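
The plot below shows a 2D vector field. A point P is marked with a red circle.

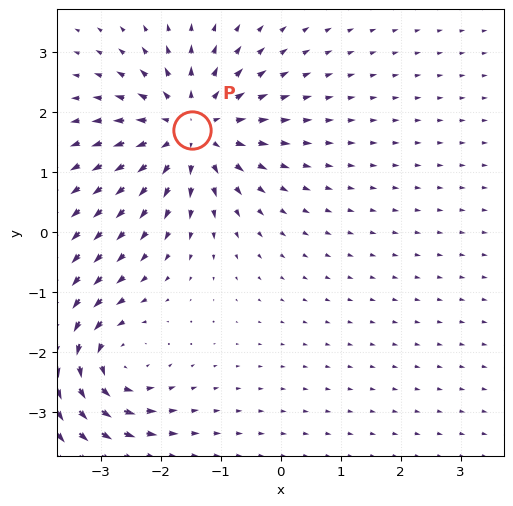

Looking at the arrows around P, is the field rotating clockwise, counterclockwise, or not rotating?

Near P at (-1.5, 1.7) the arrows show no circulation. The curl there is ≈0.

not rotating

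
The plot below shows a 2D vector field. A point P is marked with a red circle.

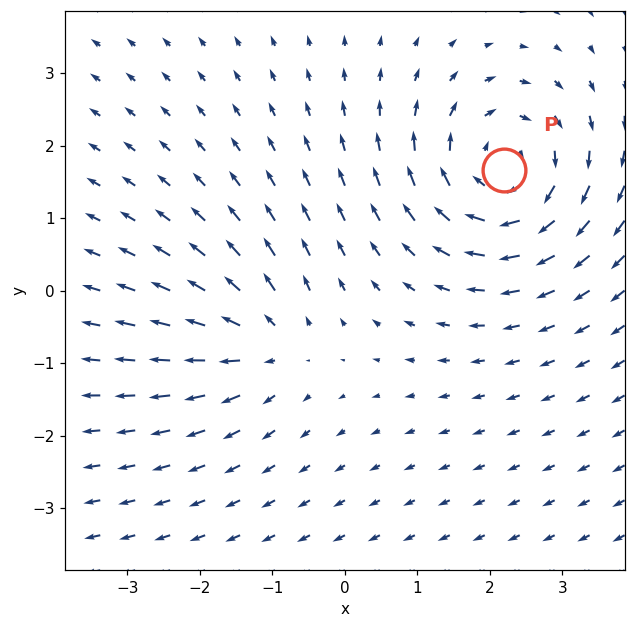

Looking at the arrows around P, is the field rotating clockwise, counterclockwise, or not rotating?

Near P at (2.2, 1.7) the arrows circulate clockwise. The curl (z-component) there is about -5; negative curl means clockwise rotation.

clockwise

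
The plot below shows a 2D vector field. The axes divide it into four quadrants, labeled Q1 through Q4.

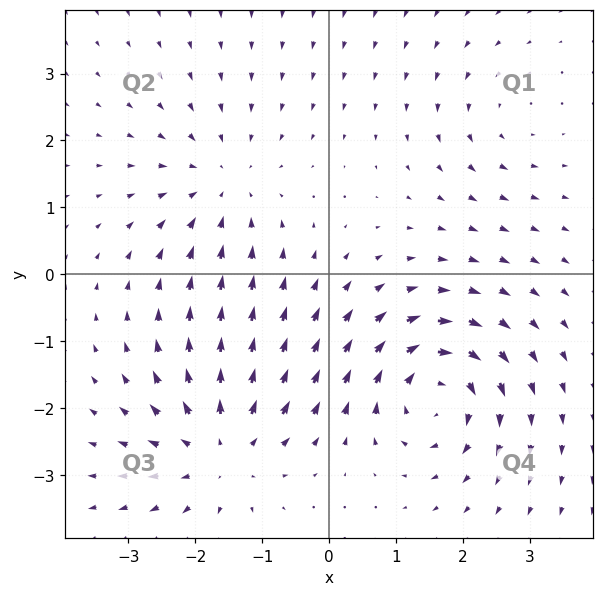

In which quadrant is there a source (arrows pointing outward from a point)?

Q3

The source sits at approximately (-1.6, -2.6), which lies in quadrant Q3. The divergence there is about +5, positive as expected for a source.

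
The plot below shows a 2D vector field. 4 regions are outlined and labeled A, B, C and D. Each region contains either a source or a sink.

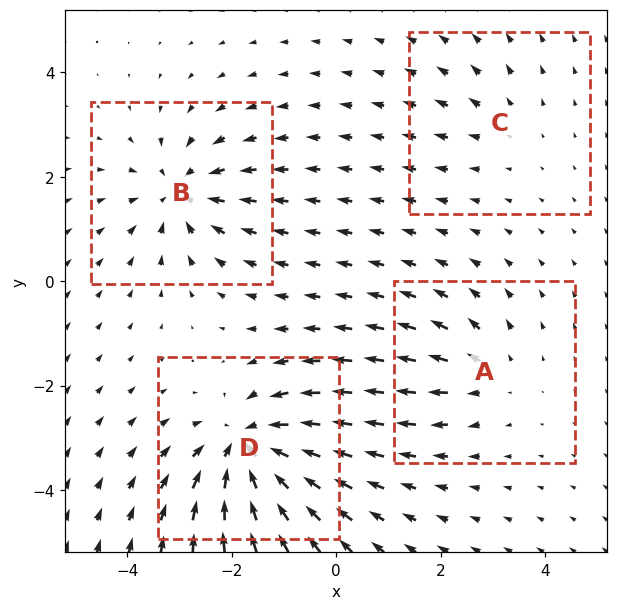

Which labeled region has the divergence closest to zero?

Divergence at each region's feature centre — A: about +3, B: about -5, C: about +2, D: about -7. Region C is closest to zero.

C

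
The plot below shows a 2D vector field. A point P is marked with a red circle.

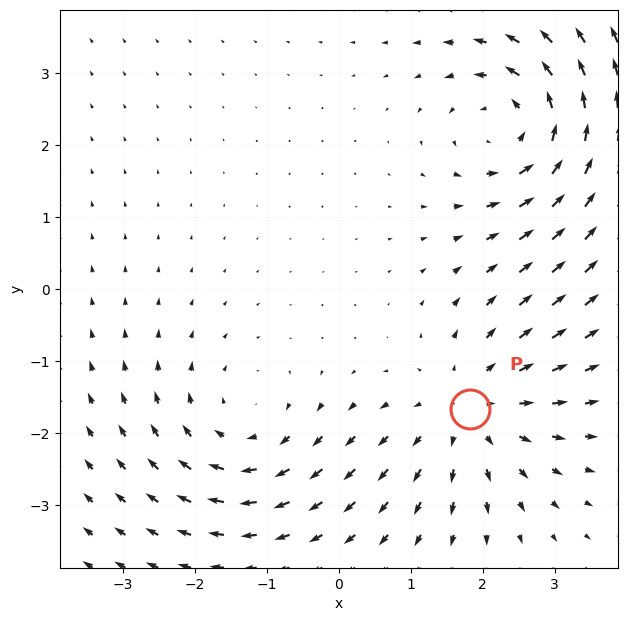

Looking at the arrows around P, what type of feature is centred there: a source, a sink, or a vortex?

source

At P (1.8, -1.7) the arrows spread outward. Divergence about +4, curl ≈0 — positive divergence with near-zero curl is a source.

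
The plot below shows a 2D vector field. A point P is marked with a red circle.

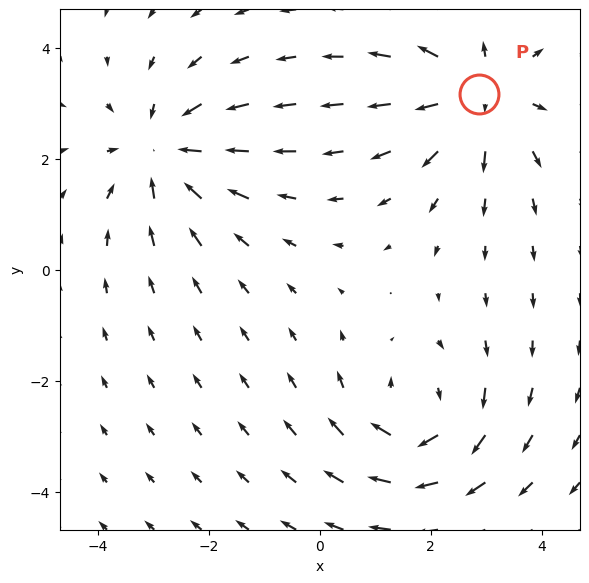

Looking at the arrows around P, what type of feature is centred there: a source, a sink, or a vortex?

source

At P (2.9, 3.2) the arrows spread outward. Divergence about +5, curl ≈0 — positive divergence with near-zero curl is a source.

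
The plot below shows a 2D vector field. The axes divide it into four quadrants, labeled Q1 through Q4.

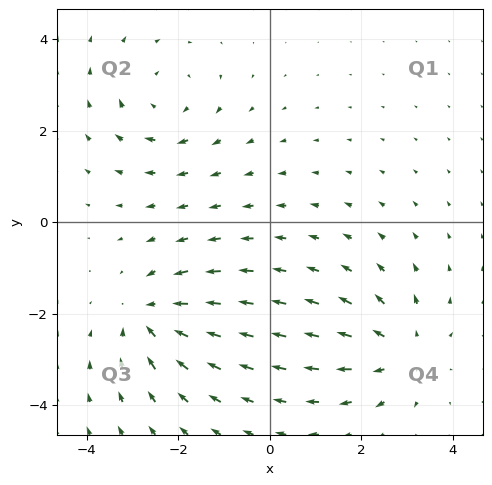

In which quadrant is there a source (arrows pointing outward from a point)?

The source sits at approximately (2.9, -2.8), which lies in quadrant Q4. The divergence there is about +4, positive as expected for a source.

Q4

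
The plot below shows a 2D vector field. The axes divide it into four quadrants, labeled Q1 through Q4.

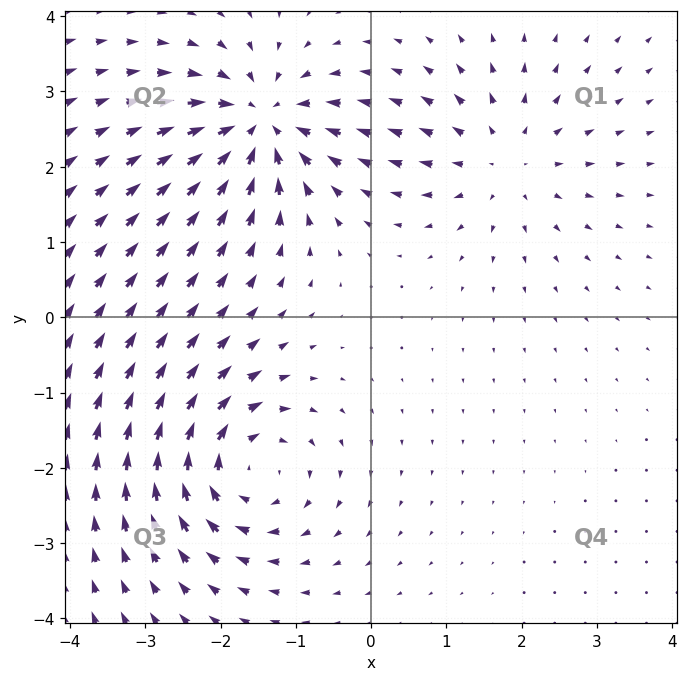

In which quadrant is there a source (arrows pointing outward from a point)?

Q1

The source sits at approximately (1.8, 2.1), which lies in quadrant Q1. The divergence there is about +4, positive as expected for a source.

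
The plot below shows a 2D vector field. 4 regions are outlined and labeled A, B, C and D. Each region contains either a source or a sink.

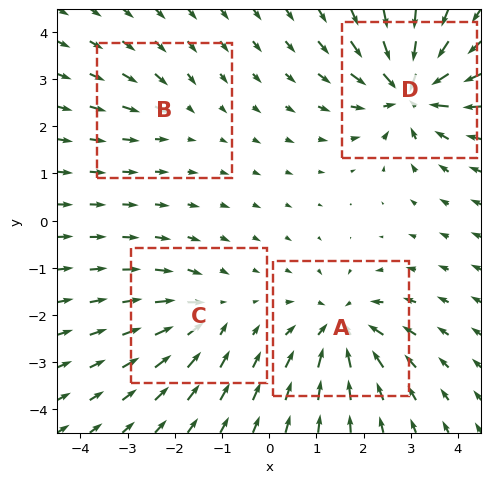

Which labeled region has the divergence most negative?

D

Divergence at each region's feature centre — A: about -6, B: about -2, C: about -4, D: about -8. Region D is most negative.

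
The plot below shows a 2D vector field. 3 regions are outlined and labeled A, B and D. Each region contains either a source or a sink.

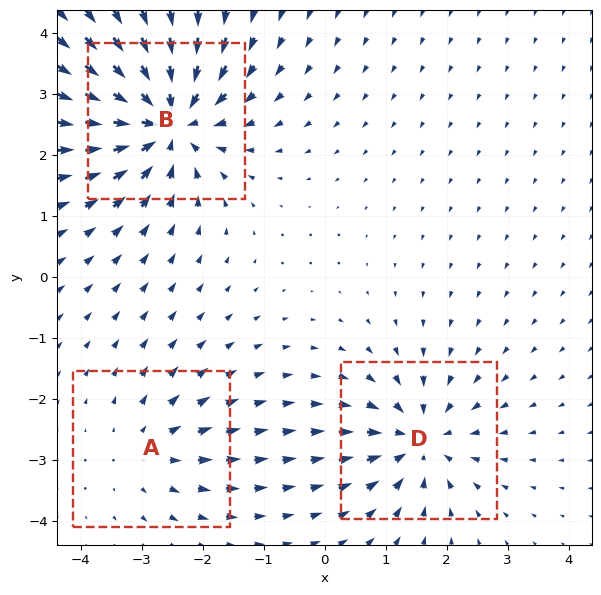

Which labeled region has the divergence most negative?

Divergence at each region's feature centre — A: about +2, B: about -6, D: about -4. Region B is most negative.

B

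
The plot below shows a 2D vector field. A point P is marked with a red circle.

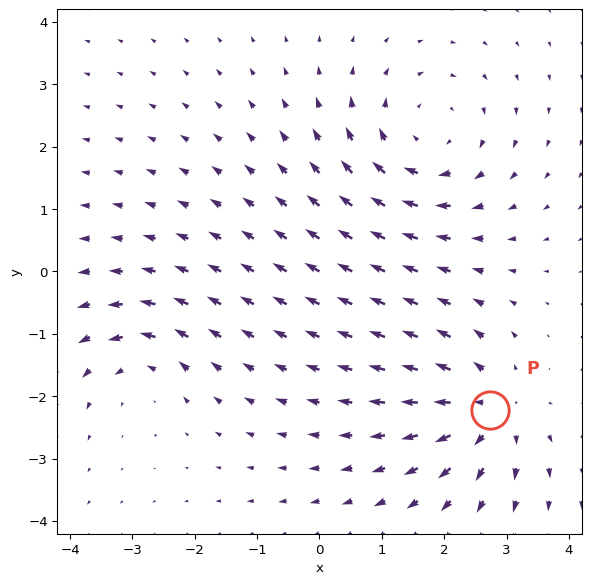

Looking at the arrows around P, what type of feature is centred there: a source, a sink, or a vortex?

source

At P (2.7, -2.2) the arrows spread outward. Divergence about +5, curl ≈0 — positive divergence with near-zero curl is a source.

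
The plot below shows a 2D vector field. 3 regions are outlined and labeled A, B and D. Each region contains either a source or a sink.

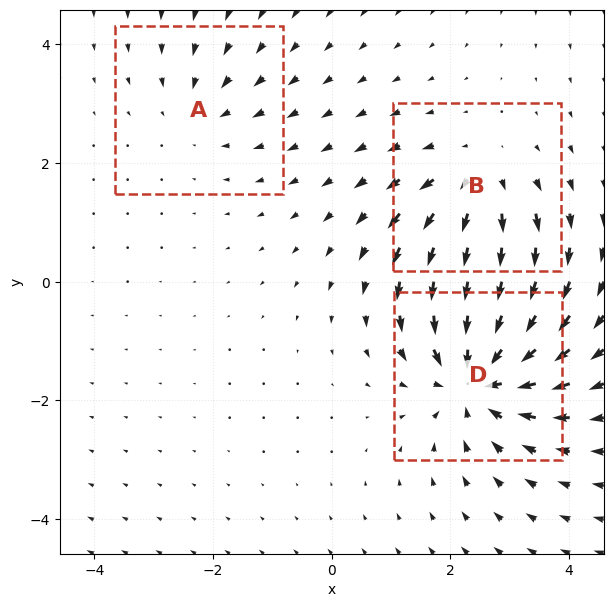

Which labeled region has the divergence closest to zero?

Divergence at each region's feature centre — A: about -2, B: about +3, D: about -5. Region A is closest to zero.

A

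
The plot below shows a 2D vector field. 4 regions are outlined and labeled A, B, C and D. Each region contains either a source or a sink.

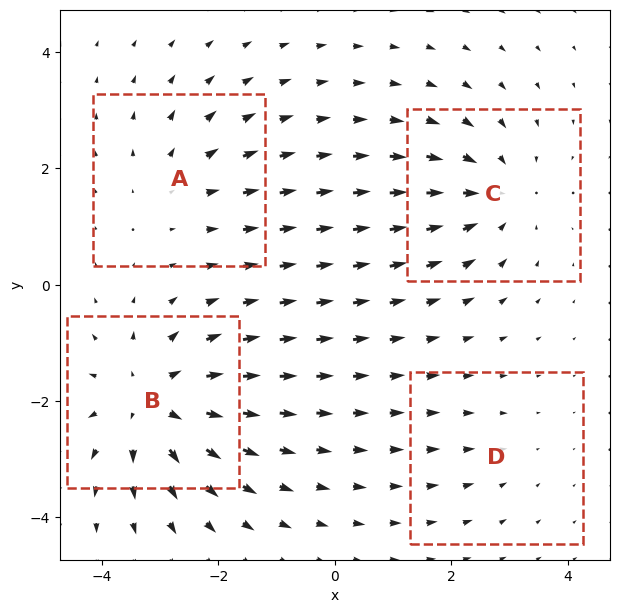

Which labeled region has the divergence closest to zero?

D

Divergence at each region's feature centre — A: about +3, B: about +6, C: about -4, D: about -2. Region D is closest to zero.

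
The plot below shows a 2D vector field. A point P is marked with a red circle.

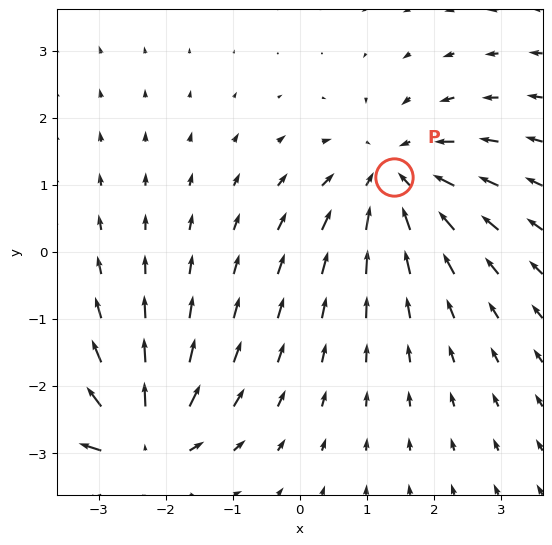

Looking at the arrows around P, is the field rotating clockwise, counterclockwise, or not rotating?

not rotating

Near P at (1.4, 1.1) the arrows show no circulation. The curl there is ≈0.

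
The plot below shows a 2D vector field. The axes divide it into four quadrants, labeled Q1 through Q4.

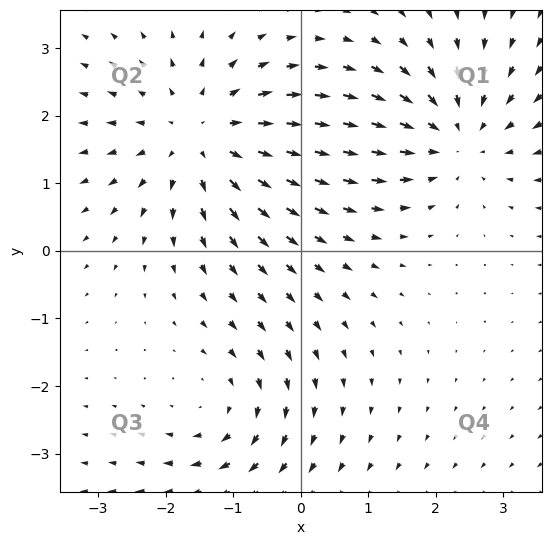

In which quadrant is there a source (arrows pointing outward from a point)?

The source sits at approximately (-1.5, 1.7), which lies in quadrant Q2. The divergence there is about +4, positive as expected for a source.

Q2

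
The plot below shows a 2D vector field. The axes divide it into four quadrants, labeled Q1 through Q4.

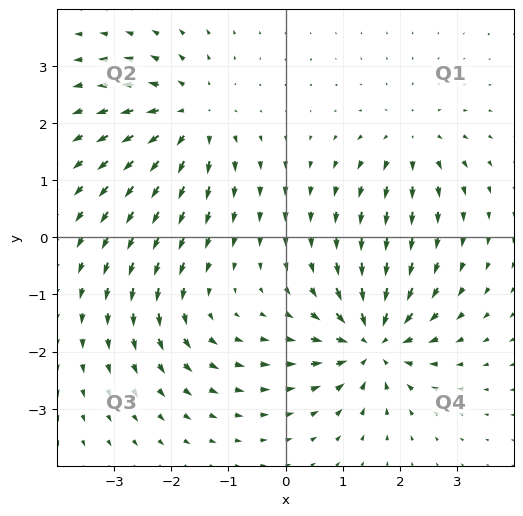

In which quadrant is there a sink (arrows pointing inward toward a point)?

Q4

The sink sits at approximately (1.5, -1.8), which lies in quadrant Q4. The divergence there is about -7, negative as expected for a sink.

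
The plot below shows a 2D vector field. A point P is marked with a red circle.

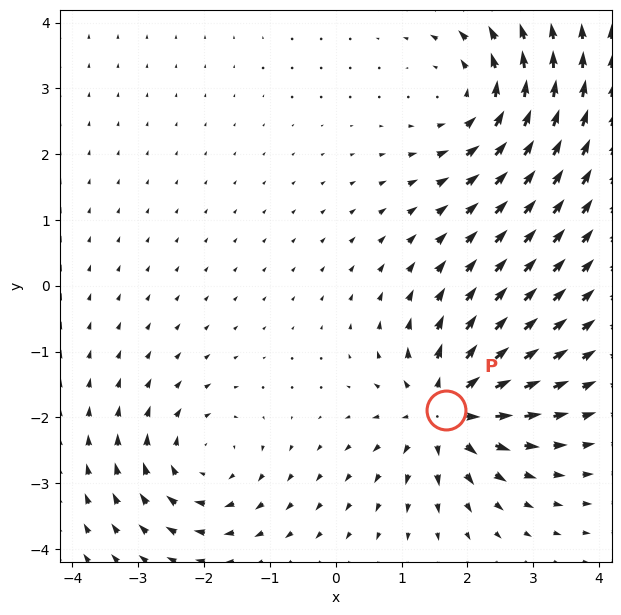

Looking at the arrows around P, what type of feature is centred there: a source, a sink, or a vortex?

At P (1.7, -1.9) the arrows spread outward. Divergence about +7, curl ≈0 — positive divergence with near-zero curl is a source.

source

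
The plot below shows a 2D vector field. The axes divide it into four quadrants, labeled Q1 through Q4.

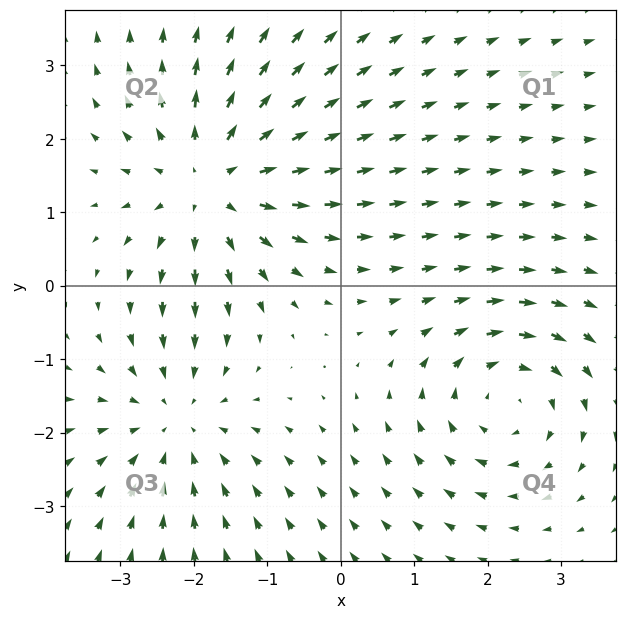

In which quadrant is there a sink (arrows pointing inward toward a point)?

The sink sits at approximately (-2.2, -1.8), which lies in quadrant Q3. The divergence there is about -2, negative as expected for a sink.

Q3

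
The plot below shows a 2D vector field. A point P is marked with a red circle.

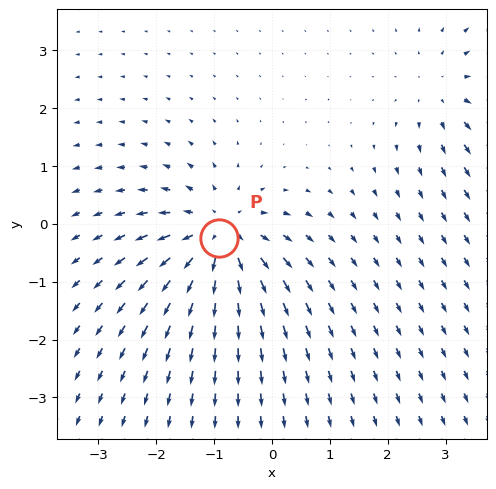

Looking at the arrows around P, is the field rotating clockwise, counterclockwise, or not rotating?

not rotating

Near P at (-0.9, -0.2) the arrows show no circulation. The curl there is ≈0.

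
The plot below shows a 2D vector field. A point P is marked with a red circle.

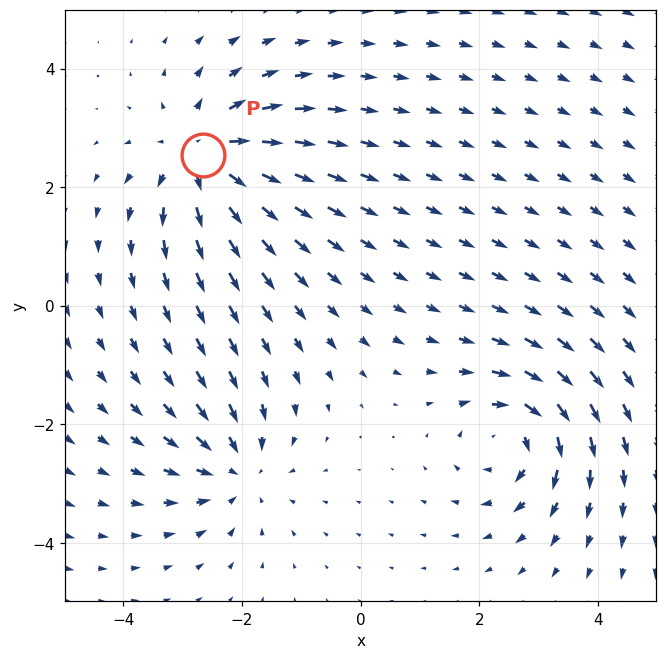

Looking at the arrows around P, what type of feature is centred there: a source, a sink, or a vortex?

At P (-2.7, 2.5) the arrows spread outward. Divergence about +4, curl ≈0 — positive divergence with near-zero curl is a source.

source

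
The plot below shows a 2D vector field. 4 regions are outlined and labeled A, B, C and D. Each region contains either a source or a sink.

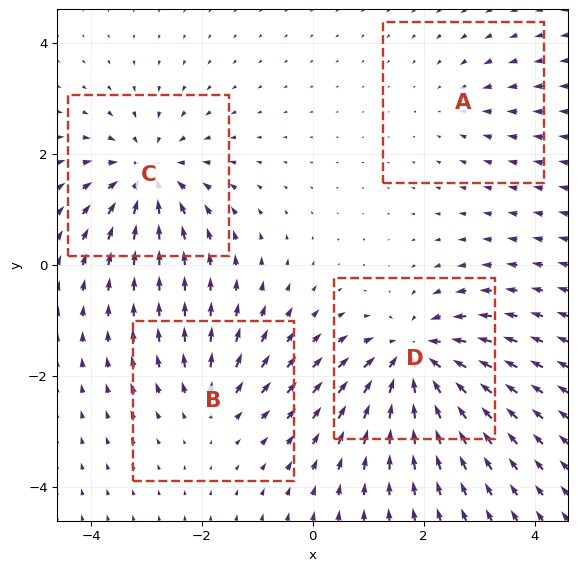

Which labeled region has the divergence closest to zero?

A

Divergence at each region's feature centre — A: about -2, B: about +3, C: about -6, D: about -7. Region A is closest to zero.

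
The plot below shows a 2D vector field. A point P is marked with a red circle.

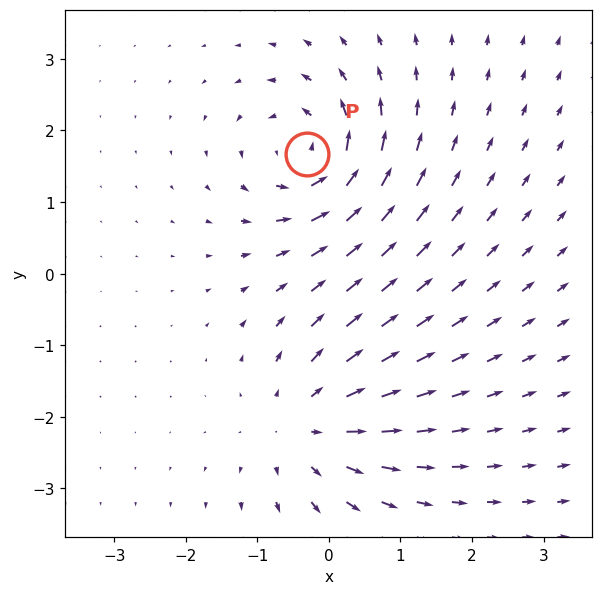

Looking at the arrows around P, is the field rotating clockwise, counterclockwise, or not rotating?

counterclockwise

Near P at (-0.3, 1.7) the arrows circulate counterclockwise. The curl (z-component) there is about +5; positive curl means counterclockwise rotation.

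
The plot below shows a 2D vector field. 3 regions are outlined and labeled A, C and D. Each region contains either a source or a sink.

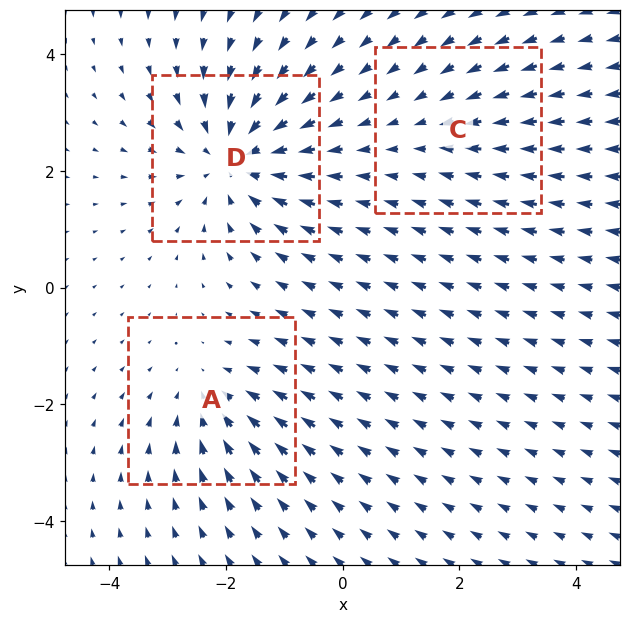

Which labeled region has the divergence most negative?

Divergence at each region's feature centre — A: about -3, C: about -2, D: about -5. Region D is most negative.

D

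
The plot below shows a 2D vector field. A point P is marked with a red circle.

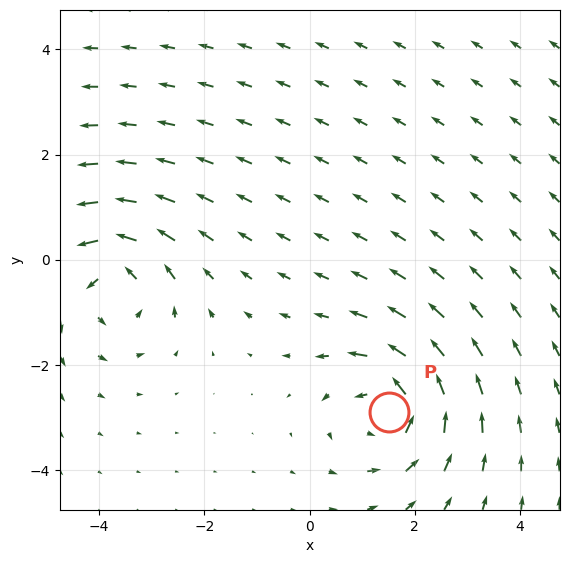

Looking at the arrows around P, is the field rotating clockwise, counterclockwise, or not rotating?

counterclockwise

Near P at (1.5, -2.9) the arrows circulate counterclockwise. The curl (z-component) there is about +5; positive curl means counterclockwise rotation.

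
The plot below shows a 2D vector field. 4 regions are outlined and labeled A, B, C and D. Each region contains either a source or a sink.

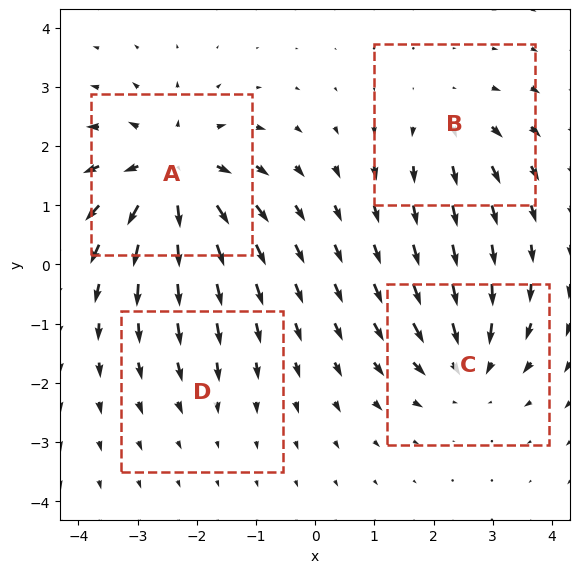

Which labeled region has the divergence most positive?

Divergence at each region's feature centre — A: about +8, B: about +4, C: about -5, D: about -2. Region A is most positive.

A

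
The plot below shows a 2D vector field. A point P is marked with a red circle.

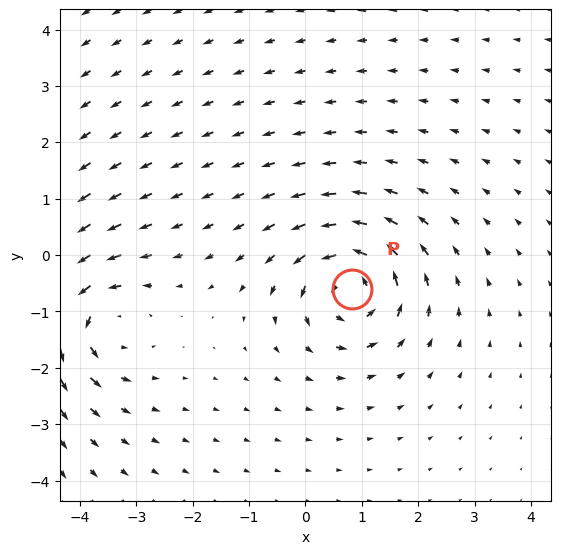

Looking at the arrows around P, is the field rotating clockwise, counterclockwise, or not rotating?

Near P at (0.8, -0.6) the arrows circulate counterclockwise. The curl (z-component) there is about +5; positive curl means counterclockwise rotation.

counterclockwise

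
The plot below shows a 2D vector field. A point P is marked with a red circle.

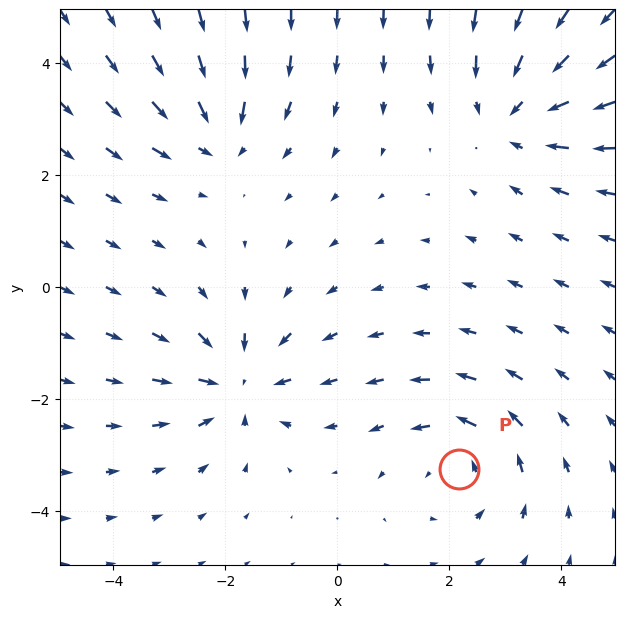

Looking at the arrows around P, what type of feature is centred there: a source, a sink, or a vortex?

vortex

At P (2.2, -3.2) the arrows circulate counterclockwise. Divergence ≈0, curl about +4 — near-zero divergence with nonzero curl is a vortex.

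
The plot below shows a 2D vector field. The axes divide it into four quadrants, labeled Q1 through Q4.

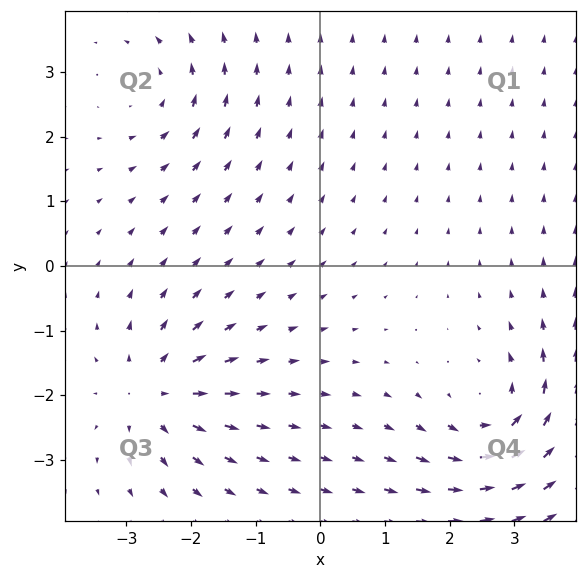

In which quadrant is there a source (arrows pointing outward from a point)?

The source sits at approximately (-2.6, -2.0), which lies in quadrant Q3. The divergence there is about +5, positive as expected for a source.

Q3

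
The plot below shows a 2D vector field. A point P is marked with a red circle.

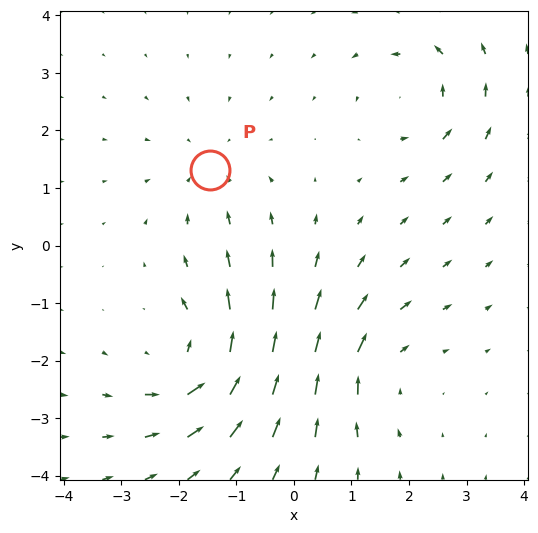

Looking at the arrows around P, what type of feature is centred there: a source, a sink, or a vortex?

sink

At P (-1.5, 1.3) the arrows converge inward. Divergence about -2, curl ≈0 — negative divergence with near-zero curl is a sink.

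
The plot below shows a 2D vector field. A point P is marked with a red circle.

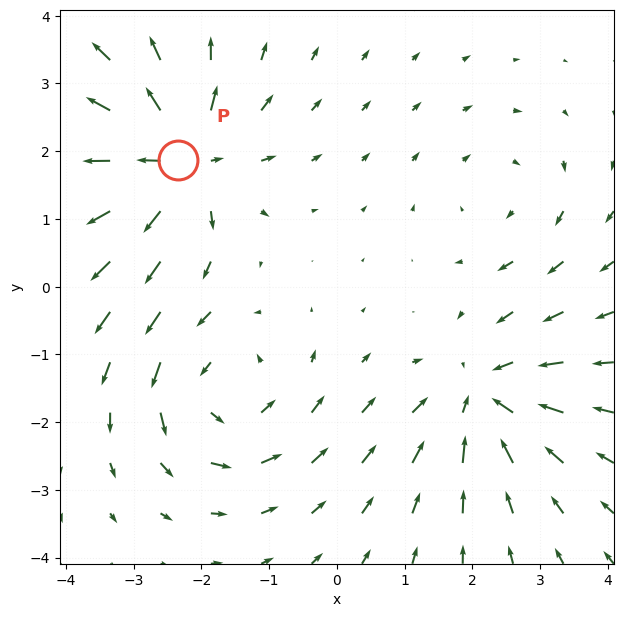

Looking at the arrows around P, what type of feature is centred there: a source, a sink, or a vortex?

source

At P (-2.3, 1.9) the arrows spread outward. Divergence about +6, curl ≈0 — positive divergence with near-zero curl is a source.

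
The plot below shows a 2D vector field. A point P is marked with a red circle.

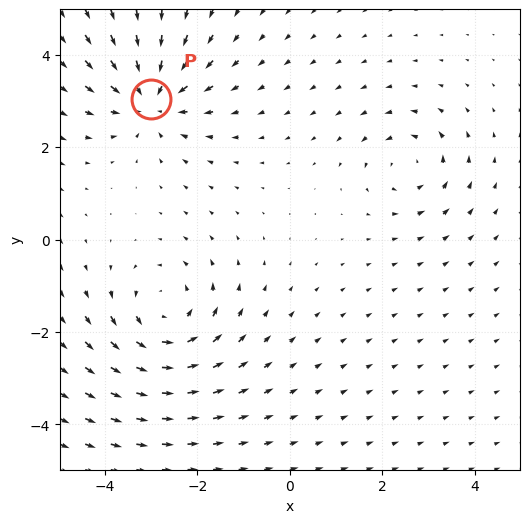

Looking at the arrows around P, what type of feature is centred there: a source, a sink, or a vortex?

sink

At P (-3.0, 3.0) the arrows converge inward. Divergence about -5, curl ≈0 — negative divergence with near-zero curl is a sink.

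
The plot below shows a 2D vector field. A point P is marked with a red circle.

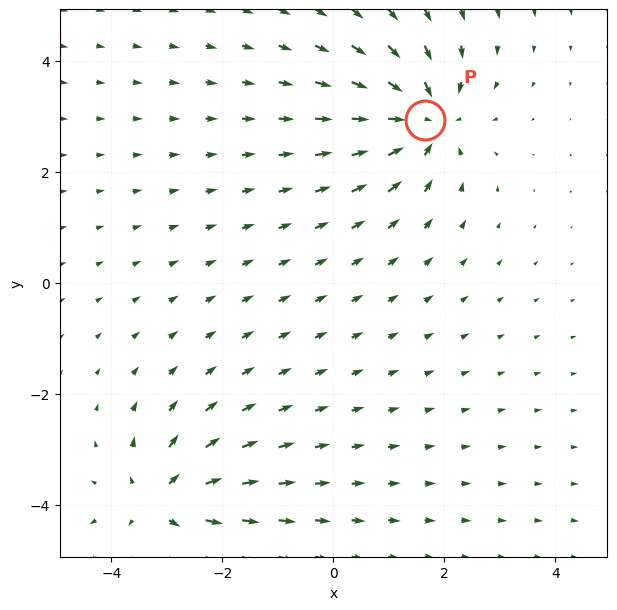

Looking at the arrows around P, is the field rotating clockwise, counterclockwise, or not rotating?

Near P at (1.7, 2.9) the arrows show no circulation. The curl there is ≈0.

not rotating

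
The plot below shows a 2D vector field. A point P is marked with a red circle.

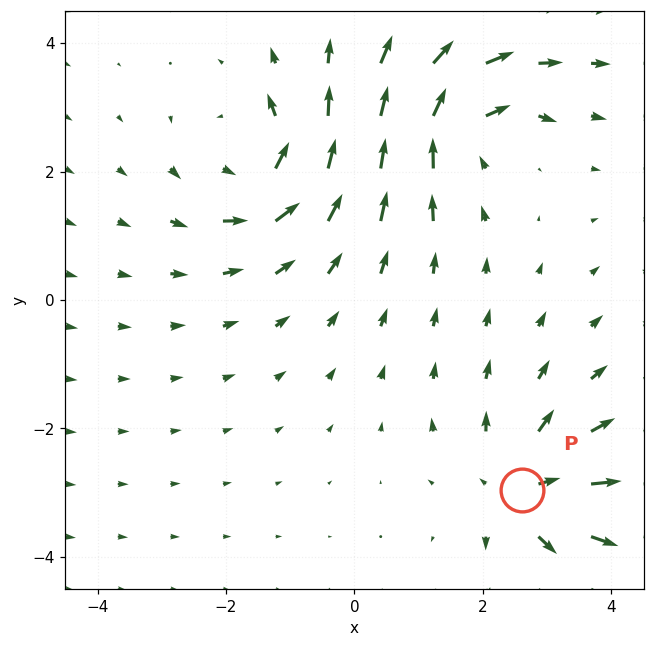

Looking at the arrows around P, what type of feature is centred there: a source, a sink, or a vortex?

source

At P (2.6, -3.0) the arrows spread outward. Divergence about +4, curl ≈0 — positive divergence with near-zero curl is a source.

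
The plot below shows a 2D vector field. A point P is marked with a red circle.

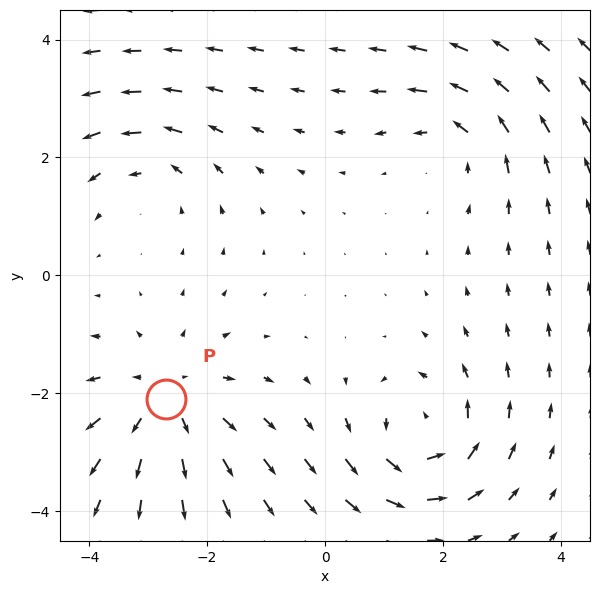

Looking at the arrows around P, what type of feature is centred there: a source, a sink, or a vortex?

At P (-2.7, -2.1) the arrows spread outward. Divergence about +4, curl ≈0 — positive divergence with near-zero curl is a source.

source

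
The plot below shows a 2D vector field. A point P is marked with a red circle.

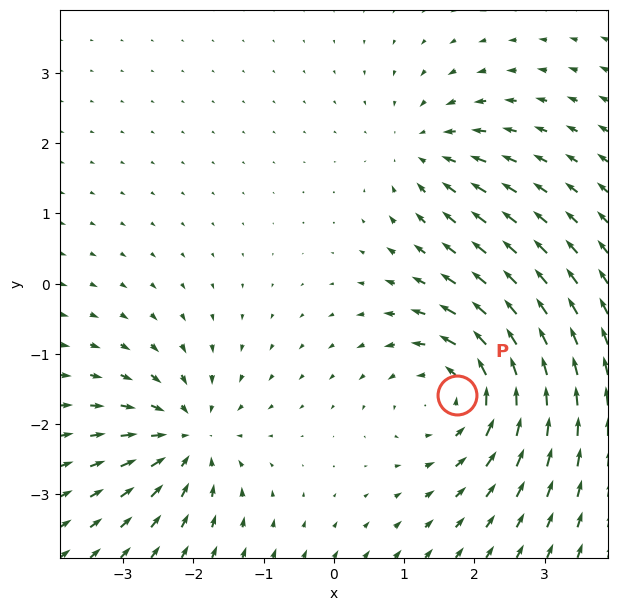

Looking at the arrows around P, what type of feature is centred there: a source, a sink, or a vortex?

vortex

At P (1.7, -1.6) the arrows circulate counterclockwise. Divergence ≈0, curl about +5 — near-zero divergence with nonzero curl is a vortex.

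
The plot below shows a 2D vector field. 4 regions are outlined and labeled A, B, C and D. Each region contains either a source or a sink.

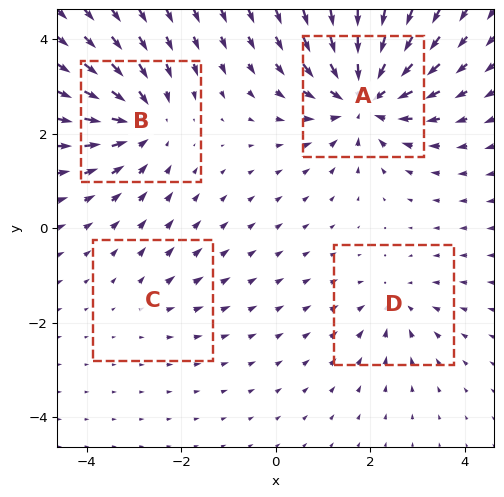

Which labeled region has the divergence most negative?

A

Divergence at each region's feature centre — A: about -7, B: about -5, C: about +2, D: about -3. Region A is most negative.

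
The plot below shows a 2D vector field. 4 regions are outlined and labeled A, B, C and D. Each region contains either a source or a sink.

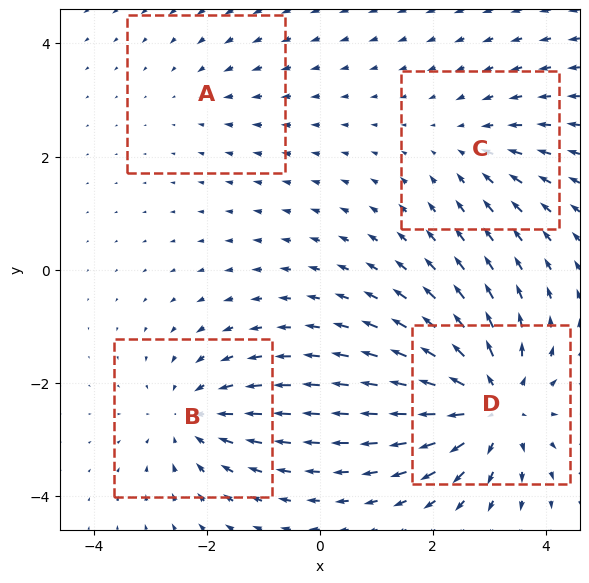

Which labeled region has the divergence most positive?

D

Divergence at each region's feature centre — A: about -2, B: about -4, C: about -3, D: about +6. Region D is most positive.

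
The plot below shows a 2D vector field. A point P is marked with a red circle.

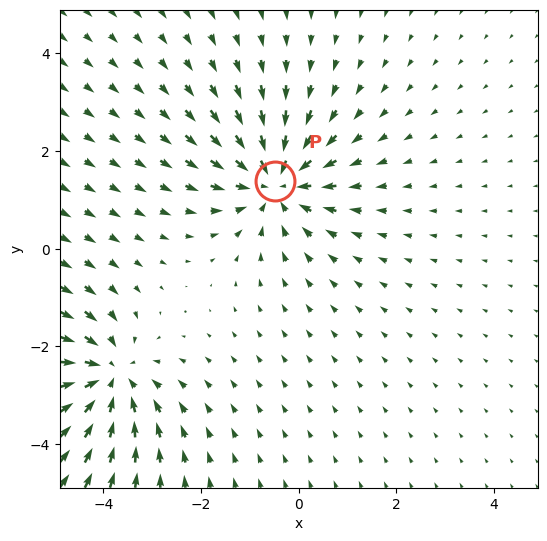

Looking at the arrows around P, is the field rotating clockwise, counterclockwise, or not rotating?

Near P at (-0.5, 1.4) the arrows show no circulation. The curl there is ≈0.

not rotating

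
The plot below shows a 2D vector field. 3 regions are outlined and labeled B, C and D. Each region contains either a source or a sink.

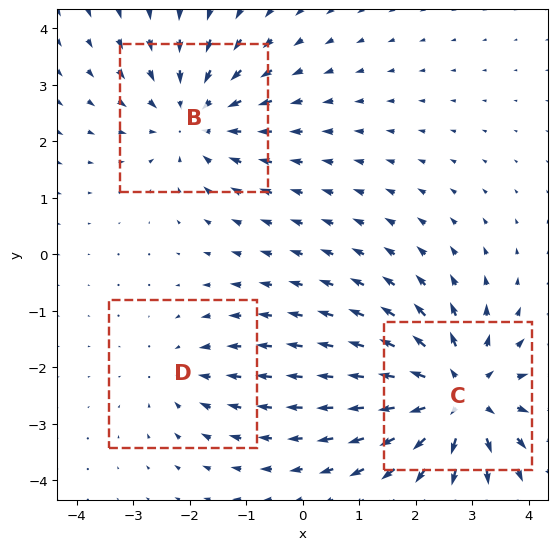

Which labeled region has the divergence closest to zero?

D

Divergence at each region's feature centre — B: about -3, C: about +4, D: about -2. Region D is closest to zero.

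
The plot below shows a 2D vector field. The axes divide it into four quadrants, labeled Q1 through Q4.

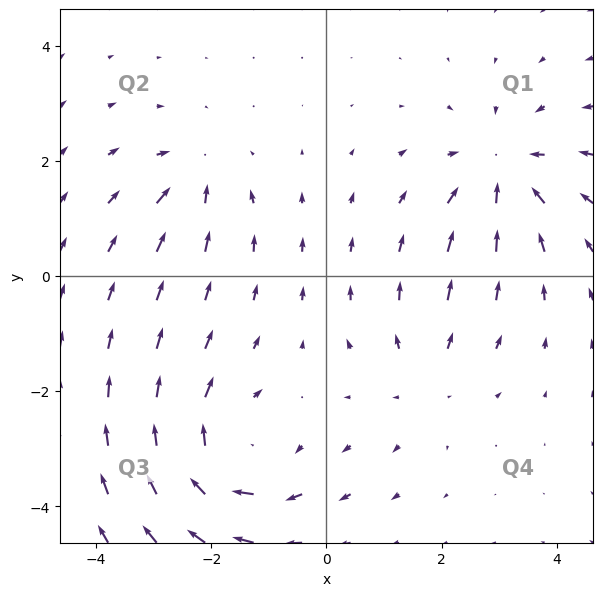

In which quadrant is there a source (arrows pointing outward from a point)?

Q4

The source sits at approximately (1.7, -1.8), which lies in quadrant Q4. The divergence there is about +3, positive as expected for a source.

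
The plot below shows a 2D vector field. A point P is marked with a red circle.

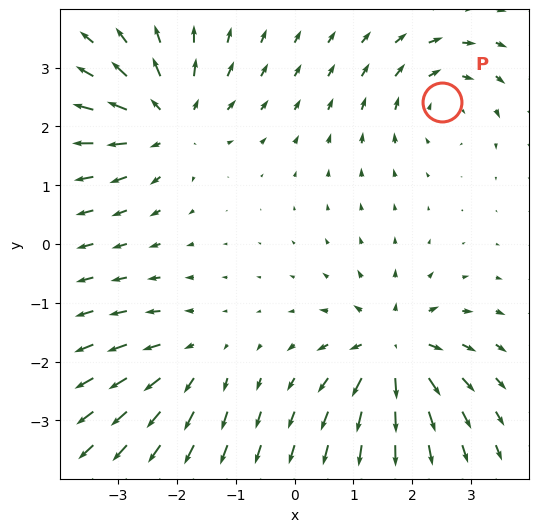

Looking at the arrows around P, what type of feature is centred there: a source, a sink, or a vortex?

At P (2.5, 2.4) the arrows circulate clockwise. Divergence ≈0, curl about -4 — near-zero divergence with nonzero curl is a vortex.

vortex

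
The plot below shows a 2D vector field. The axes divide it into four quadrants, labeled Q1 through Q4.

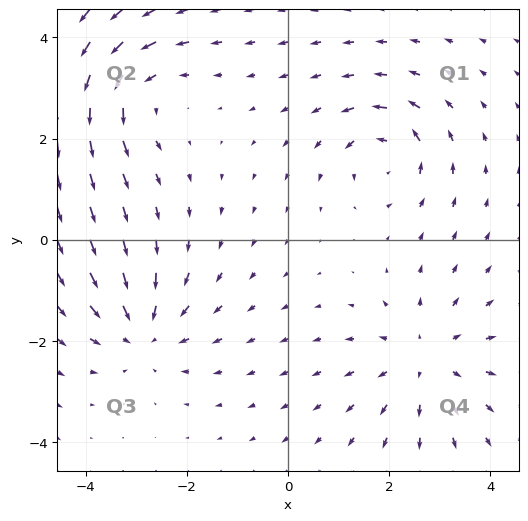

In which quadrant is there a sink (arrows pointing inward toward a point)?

Q3

The sink sits at approximately (-2.9, -1.8), which lies in quadrant Q3. The divergence there is about -4, negative as expected for a sink.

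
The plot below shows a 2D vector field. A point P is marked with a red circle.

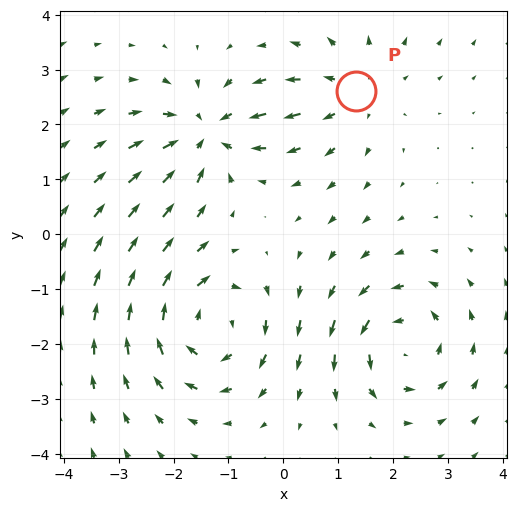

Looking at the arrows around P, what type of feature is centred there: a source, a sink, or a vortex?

source

At P (1.3, 2.6) the arrows spread outward. Divergence about +2, curl ≈0 — positive divergence with near-zero curl is a source.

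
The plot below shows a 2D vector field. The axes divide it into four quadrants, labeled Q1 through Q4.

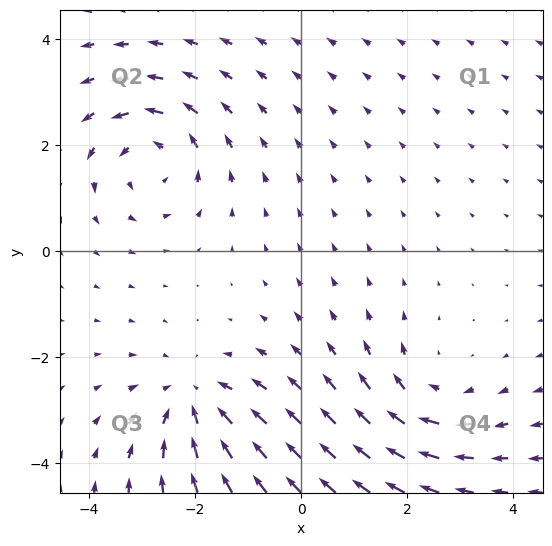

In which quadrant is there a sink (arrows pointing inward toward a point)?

Q3

The sink sits at approximately (-2.0, -2.8), which lies in quadrant Q3. The divergence there is about -4, negative as expected for a sink.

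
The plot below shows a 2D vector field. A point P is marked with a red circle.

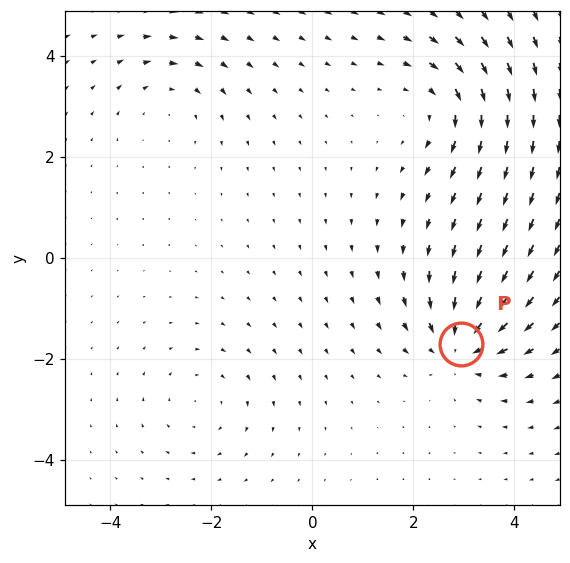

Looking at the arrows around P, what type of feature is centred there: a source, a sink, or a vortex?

At P (2.9, -1.7) the arrows converge inward. Divergence about -5, curl ≈0 — negative divergence with near-zero curl is a sink.

sink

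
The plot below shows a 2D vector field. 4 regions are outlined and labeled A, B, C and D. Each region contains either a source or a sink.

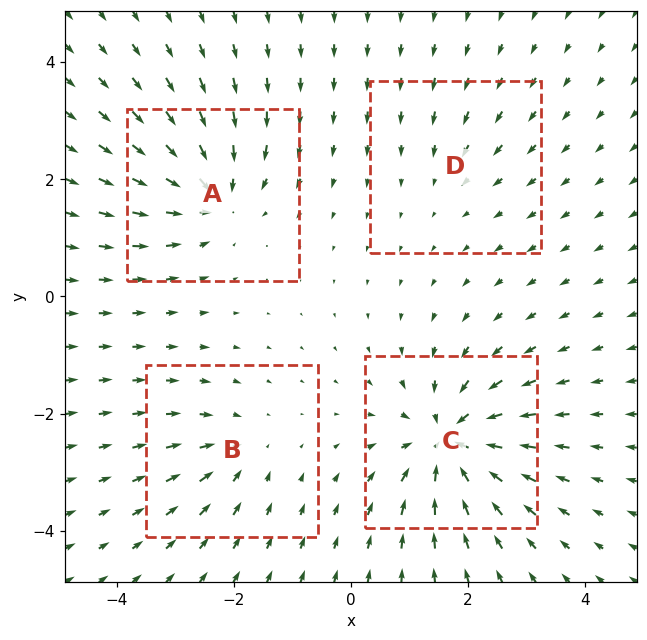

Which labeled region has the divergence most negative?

Divergence at each region's feature centre — A: about -6, B: about -4, C: about -8, D: about -2. Region C is most negative.

C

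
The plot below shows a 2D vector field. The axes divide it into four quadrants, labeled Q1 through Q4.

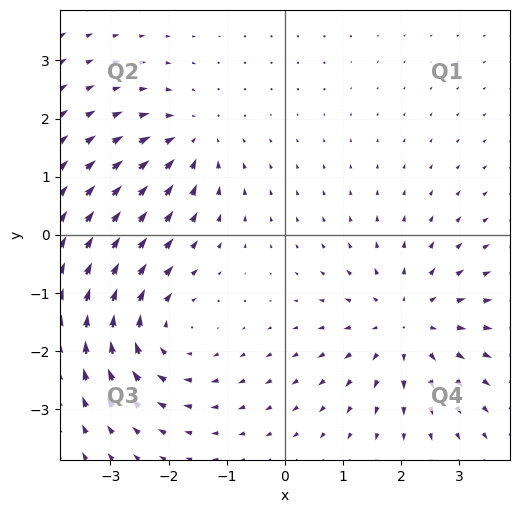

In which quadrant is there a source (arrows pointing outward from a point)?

Q4

The source sits at approximately (2.1, -1.5), which lies in quadrant Q4. The divergence there is about +4, positive as expected for a source.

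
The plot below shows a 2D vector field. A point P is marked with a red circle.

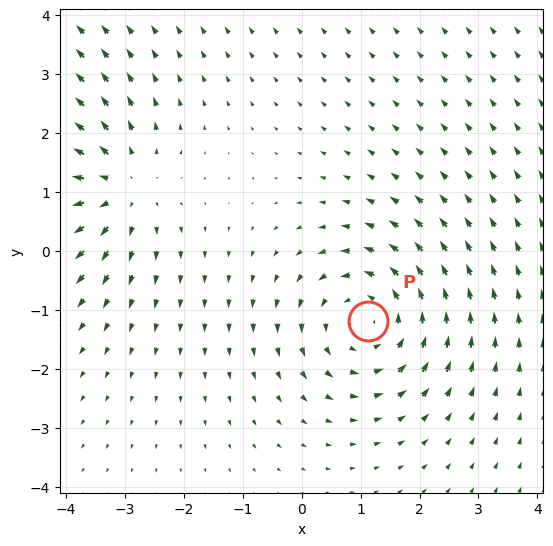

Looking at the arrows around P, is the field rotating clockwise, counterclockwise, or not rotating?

counterclockwise

Near P at (1.1, -1.2) the arrows circulate counterclockwise. The curl (z-component) there is about +3; positive curl means counterclockwise rotation.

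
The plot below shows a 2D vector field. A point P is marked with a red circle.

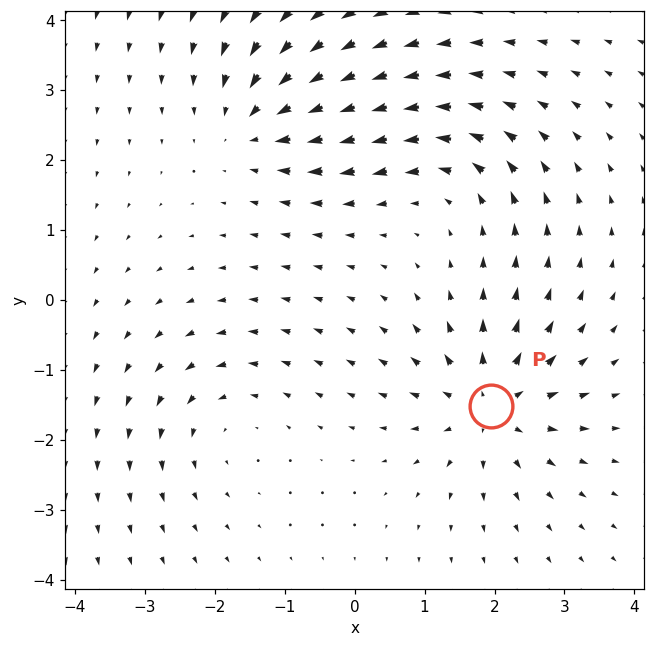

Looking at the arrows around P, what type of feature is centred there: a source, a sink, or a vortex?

At P (1.9, -1.5) the arrows spread outward. Divergence about +6, curl ≈0 — positive divergence with near-zero curl is a source.

source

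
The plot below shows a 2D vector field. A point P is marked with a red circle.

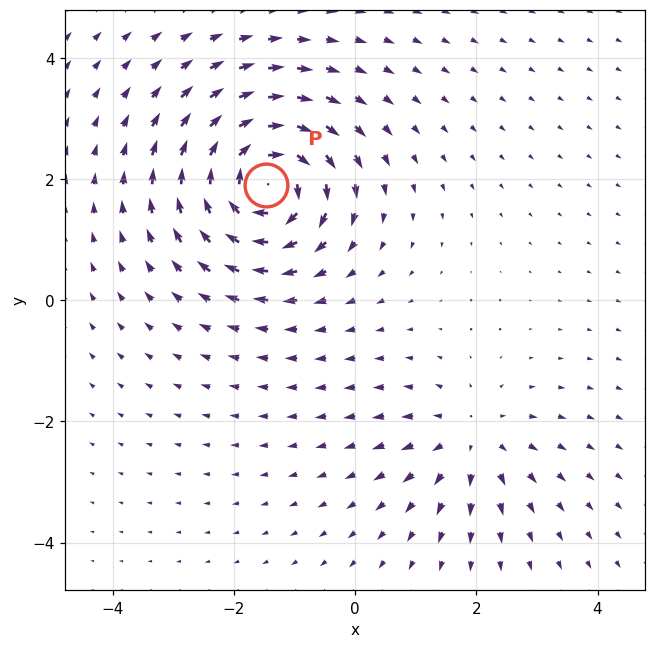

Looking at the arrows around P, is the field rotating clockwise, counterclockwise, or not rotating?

clockwise

Near P at (-1.5, 1.9) the arrows circulate clockwise. The curl (z-component) there is about -7; negative curl means clockwise rotation.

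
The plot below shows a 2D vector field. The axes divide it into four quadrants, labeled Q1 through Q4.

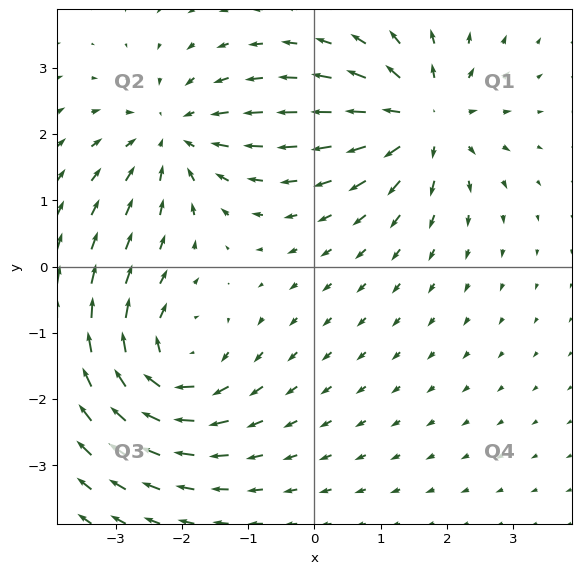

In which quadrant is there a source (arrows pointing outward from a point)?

Q1

The source sits at approximately (1.7, 2.2), which lies in quadrant Q1. The divergence there is about +6, positive as expected for a source.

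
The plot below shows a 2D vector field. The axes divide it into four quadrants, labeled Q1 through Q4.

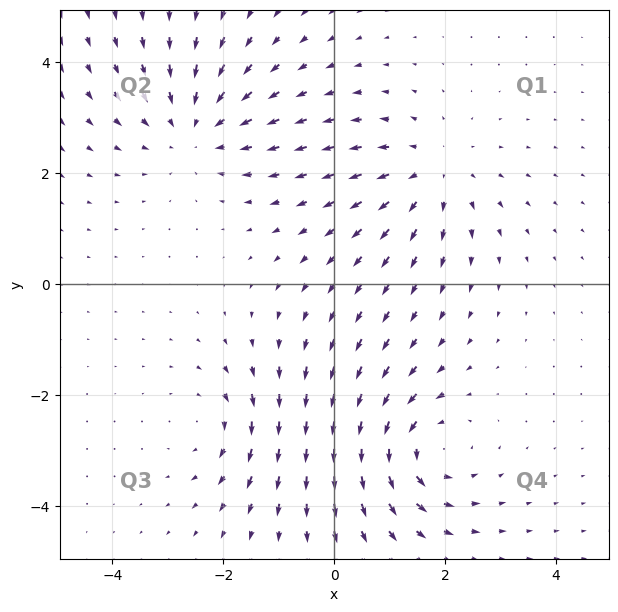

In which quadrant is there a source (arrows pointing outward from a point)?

The source sits at approximately (1.8, 2.0), which lies in quadrant Q1. The divergence there is about +4, positive as expected for a source.

Q1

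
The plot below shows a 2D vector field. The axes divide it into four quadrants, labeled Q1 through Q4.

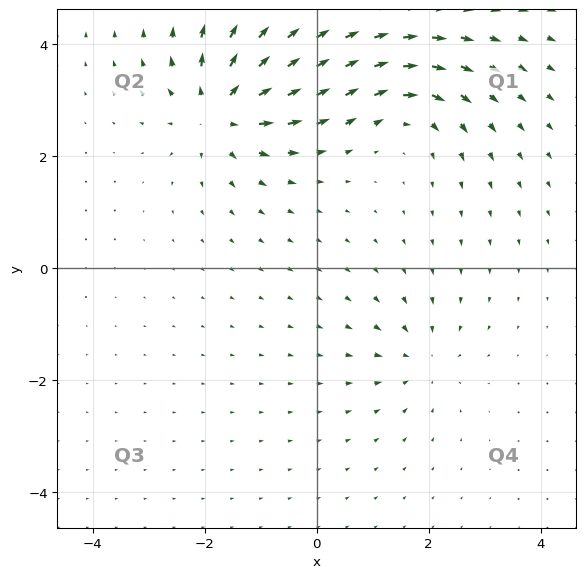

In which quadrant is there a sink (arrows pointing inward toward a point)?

The sink sits at approximately (1.9, -1.6), which lies in quadrant Q4. The divergence there is about -3, negative as expected for a sink.

Q4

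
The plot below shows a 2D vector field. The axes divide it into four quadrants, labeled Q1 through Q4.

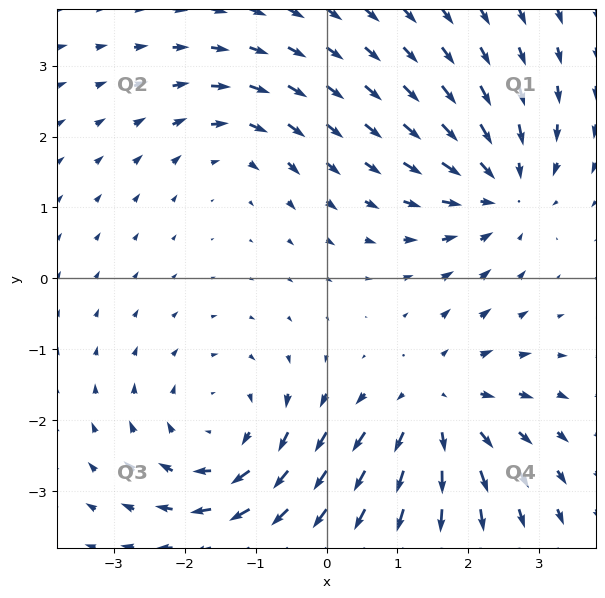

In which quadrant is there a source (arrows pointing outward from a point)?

Q4

The source sits at approximately (1.5, -1.8), which lies in quadrant Q4. The divergence there is about +5, positive as expected for a source.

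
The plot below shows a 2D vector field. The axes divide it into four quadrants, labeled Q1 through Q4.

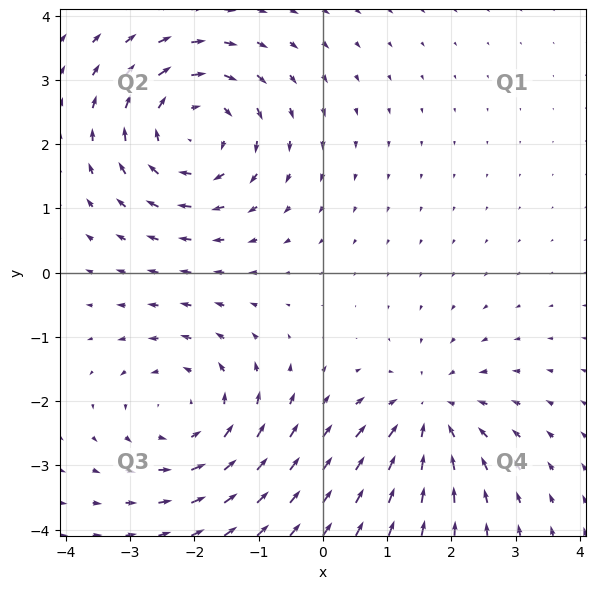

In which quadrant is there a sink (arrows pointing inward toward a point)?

Q4

The sink sits at approximately (1.6, -2.2), which lies in quadrant Q4. The divergence there is about -4, negative as expected for a sink.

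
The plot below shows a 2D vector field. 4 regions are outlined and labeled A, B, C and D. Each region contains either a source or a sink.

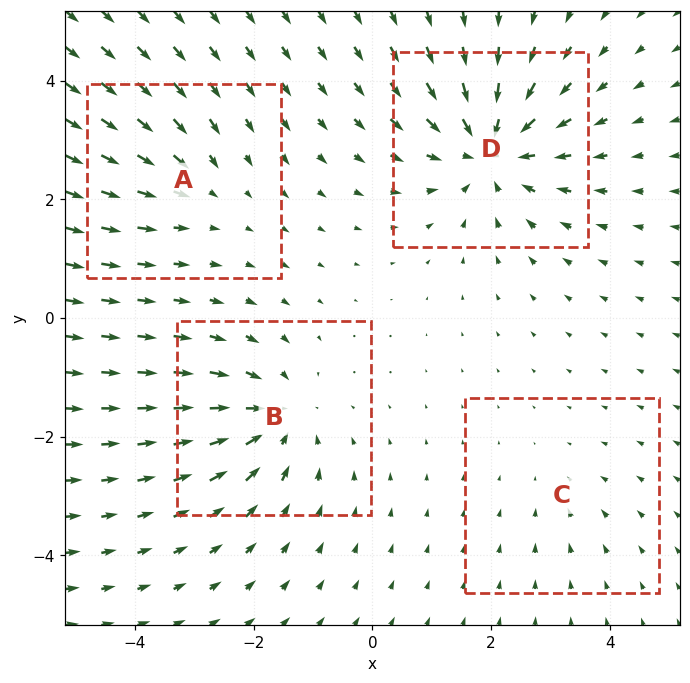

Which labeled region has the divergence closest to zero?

Divergence at each region's feature centre — A: about -3, B: about -5, C: about -2, D: about -7. Region C is closest to zero.

C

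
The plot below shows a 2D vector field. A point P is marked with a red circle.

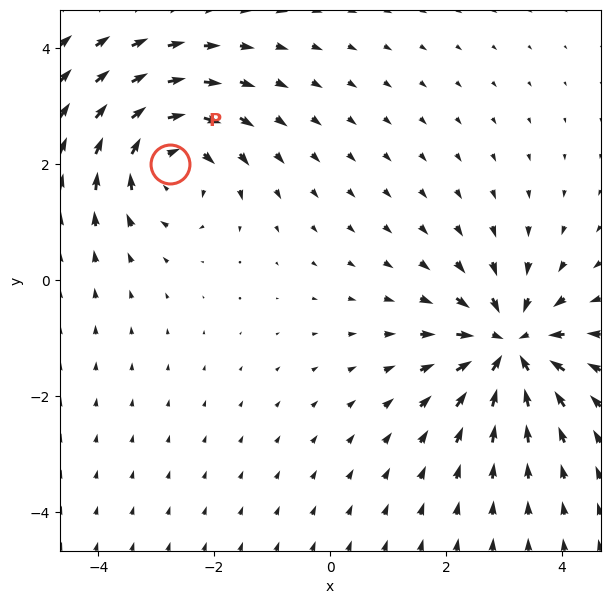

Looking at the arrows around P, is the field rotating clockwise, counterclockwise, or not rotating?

clockwise

Near P at (-2.8, 2.0) the arrows circulate clockwise. The curl (z-component) there is about -5; negative curl means clockwise rotation.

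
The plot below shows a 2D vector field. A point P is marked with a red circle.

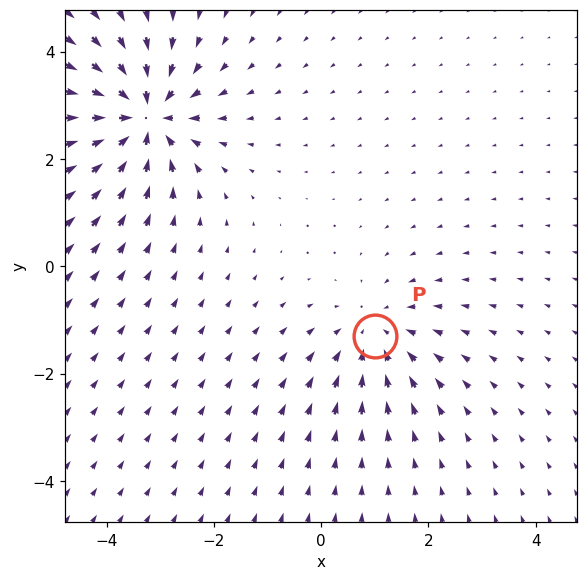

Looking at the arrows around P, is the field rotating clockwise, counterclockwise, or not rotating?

Near P at (1.0, -1.3) the arrows show no circulation. The curl there is ≈0.

not rotating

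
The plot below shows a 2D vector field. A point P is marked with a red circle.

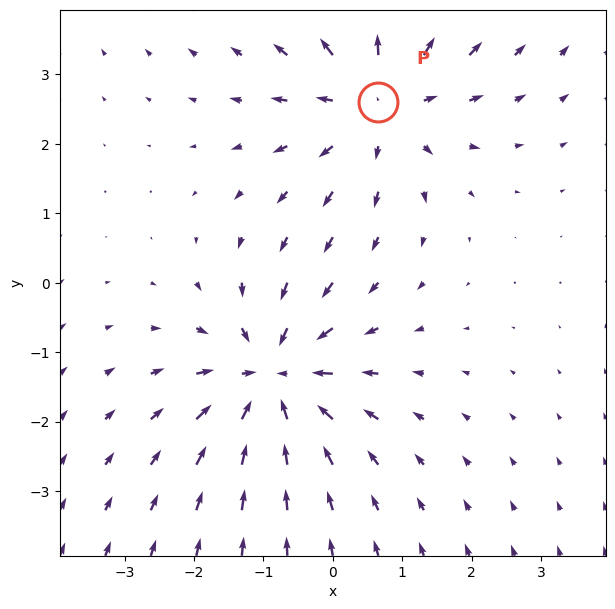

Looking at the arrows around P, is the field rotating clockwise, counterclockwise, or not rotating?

Near P at (0.7, 2.6) the arrows show no circulation. The curl there is ≈0.

not rotating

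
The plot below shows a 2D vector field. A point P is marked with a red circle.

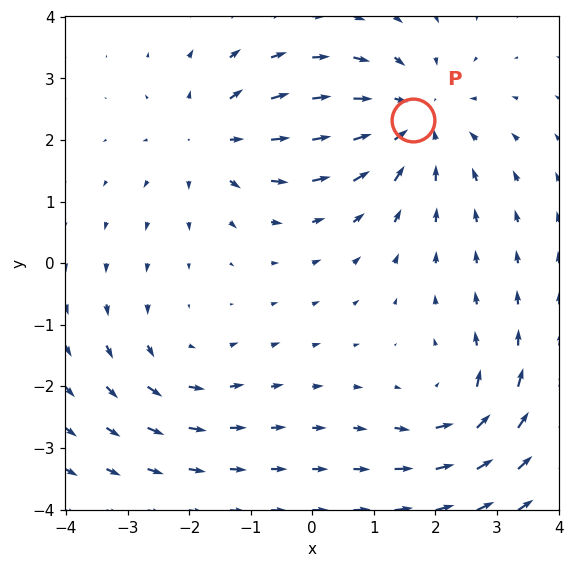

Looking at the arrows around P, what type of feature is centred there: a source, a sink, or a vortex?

sink

At P (1.6, 2.3) the arrows converge inward. Divergence about -4, curl ≈0 — negative divergence with near-zero curl is a sink.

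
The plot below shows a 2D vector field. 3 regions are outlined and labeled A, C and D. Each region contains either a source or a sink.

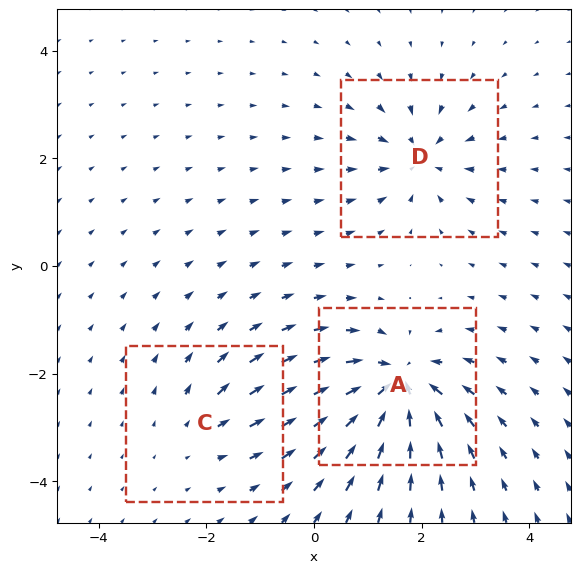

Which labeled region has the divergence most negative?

Divergence at each region's feature centre — A: about -7, C: about +2, D: about -4. Region A is most negative.

A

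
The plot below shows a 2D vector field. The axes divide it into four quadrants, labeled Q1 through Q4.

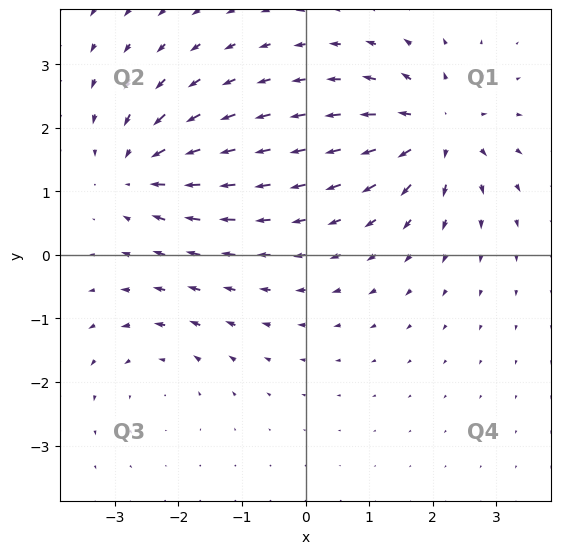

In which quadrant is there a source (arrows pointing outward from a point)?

Q1

The source sits at approximately (2.1, 2.0), which lies in quadrant Q1. The divergence there is about +5, positive as expected for a source.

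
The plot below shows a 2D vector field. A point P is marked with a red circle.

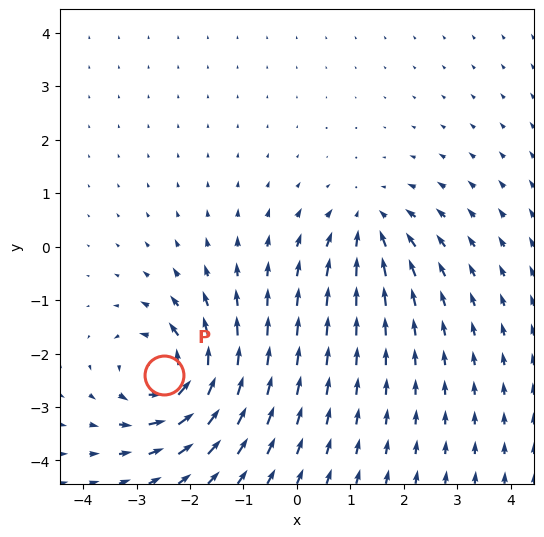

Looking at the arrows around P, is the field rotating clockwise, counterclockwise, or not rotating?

Near P at (-2.5, -2.4) the arrows circulate counterclockwise. The curl (z-component) there is about +6; positive curl means counterclockwise rotation.

counterclockwise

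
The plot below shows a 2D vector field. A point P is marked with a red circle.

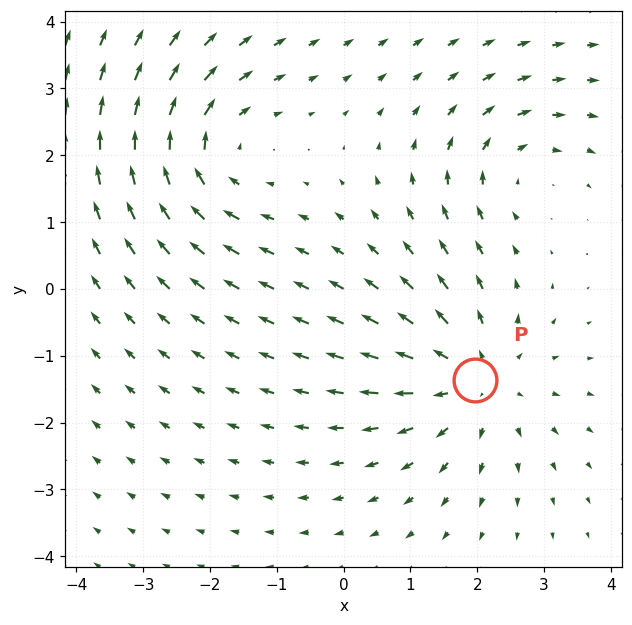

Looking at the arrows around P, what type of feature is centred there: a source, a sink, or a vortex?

source

At P (2.0, -1.4) the arrows spread outward. Divergence about +4, curl ≈0 — positive divergence with near-zero curl is a source.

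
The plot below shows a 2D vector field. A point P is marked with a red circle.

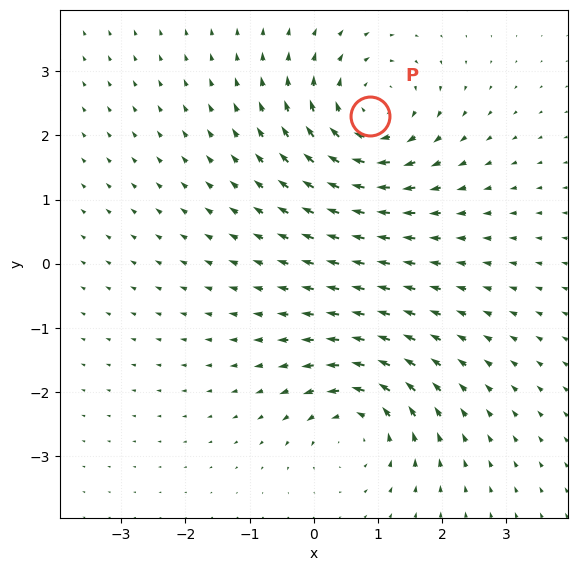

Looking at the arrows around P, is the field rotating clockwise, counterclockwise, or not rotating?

clockwise

Near P at (0.9, 2.3) the arrows circulate clockwise. The curl (z-component) there is about -5; negative curl means clockwise rotation.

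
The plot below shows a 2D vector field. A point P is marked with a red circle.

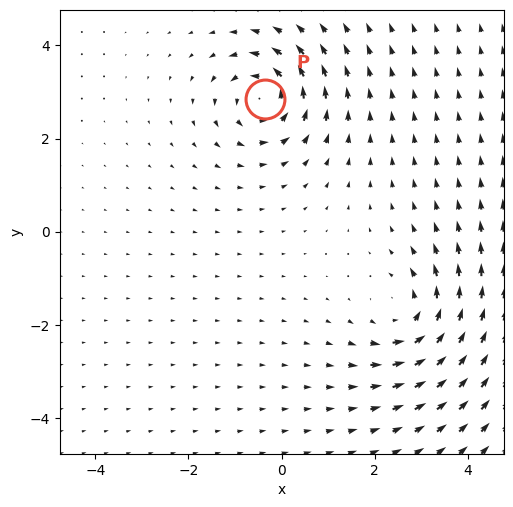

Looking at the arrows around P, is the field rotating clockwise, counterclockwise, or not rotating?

Near P at (-0.4, 2.8) the arrows circulate counterclockwise. The curl (z-component) there is about +7; positive curl means counterclockwise rotation.

counterclockwise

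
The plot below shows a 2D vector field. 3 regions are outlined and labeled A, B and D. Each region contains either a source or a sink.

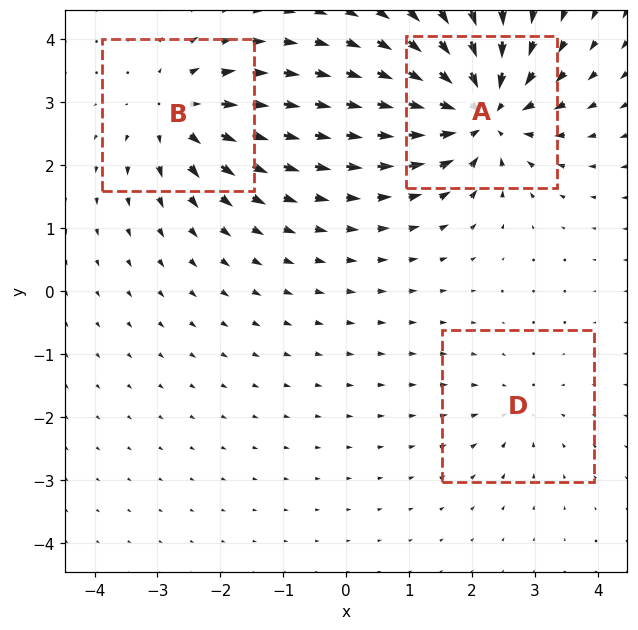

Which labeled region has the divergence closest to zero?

D

Divergence at each region's feature centre — A: about -6, B: about +4, D: about -2. Region D is closest to zero.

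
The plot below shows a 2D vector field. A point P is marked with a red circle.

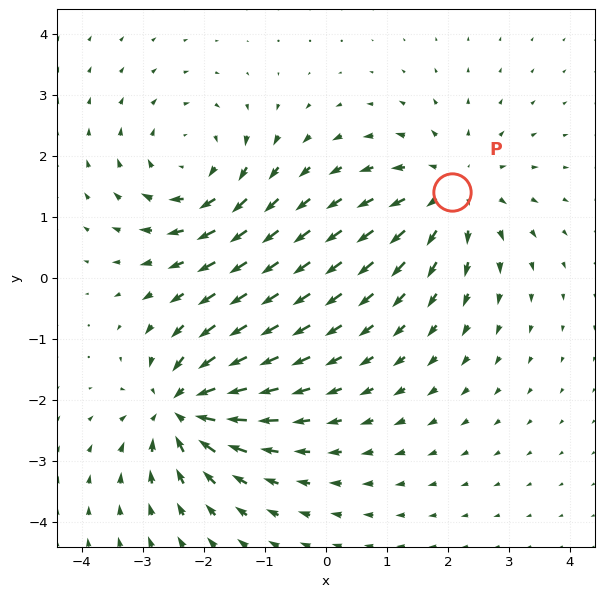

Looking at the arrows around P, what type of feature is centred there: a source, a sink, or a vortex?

At P (2.1, 1.4) the arrows spread outward. Divergence about +4, curl ≈0 — positive divergence with near-zero curl is a source.

source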